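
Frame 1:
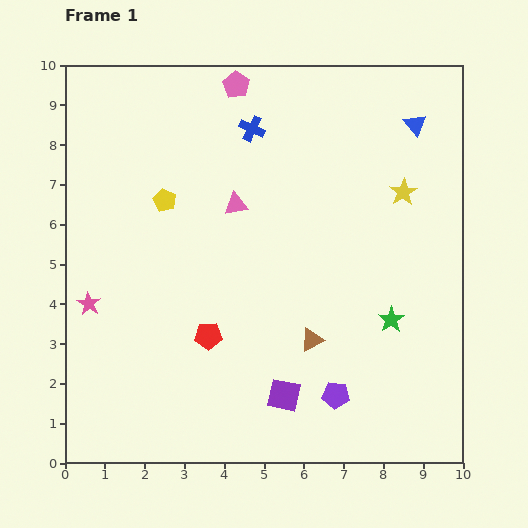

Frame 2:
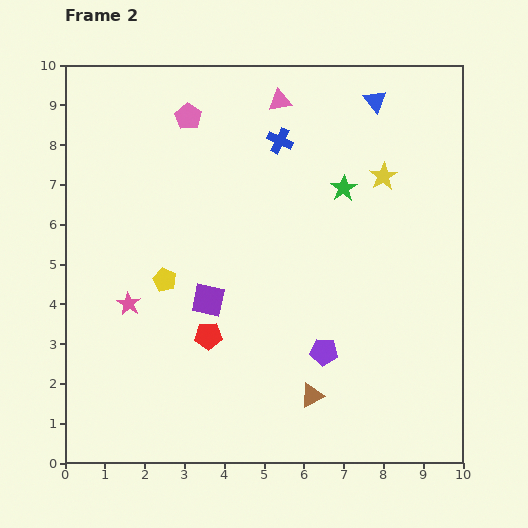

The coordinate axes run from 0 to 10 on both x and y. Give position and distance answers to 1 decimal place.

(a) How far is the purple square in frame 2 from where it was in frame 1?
3.1

The purple square moved from (5.5, 1.7) to (3.6, 4.1), a distance of √(1.9² + 2.4²) ≈ 3.1.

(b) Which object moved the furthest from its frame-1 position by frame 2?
the green star

(moved 3.5; next 3.1)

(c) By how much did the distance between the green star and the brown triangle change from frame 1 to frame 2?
+3.2

Distance in frame 1: 2.1. Distance in frame 2: 5.3.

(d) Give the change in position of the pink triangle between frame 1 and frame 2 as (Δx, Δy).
(1.1, 2.6)

The pink triangle was at (4.3, 6.5) in frame 1 and (5.4, 9.1) in frame 2.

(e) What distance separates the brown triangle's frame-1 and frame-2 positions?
1.4

The brown triangle moved from (6.2, 3.1) to (6.2, 1.7), a distance of √(0.0² + 1.4²) ≈ 1.4.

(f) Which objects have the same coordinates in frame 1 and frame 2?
the red pentagon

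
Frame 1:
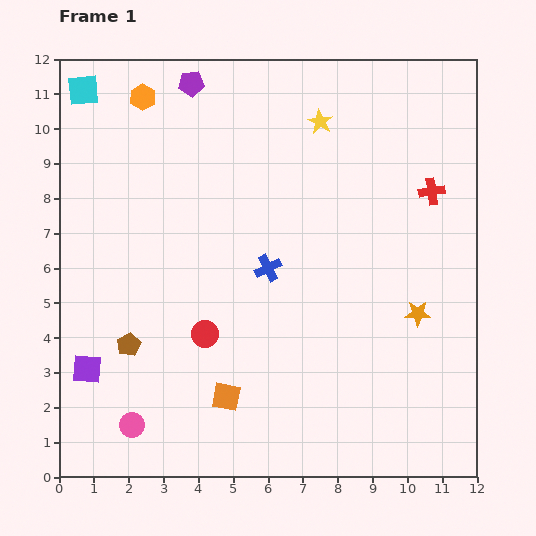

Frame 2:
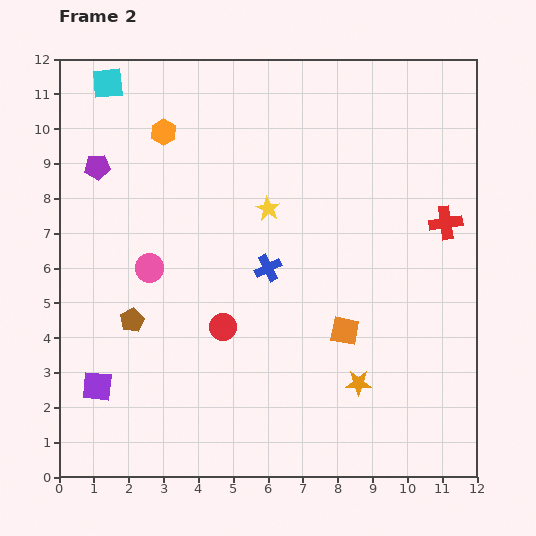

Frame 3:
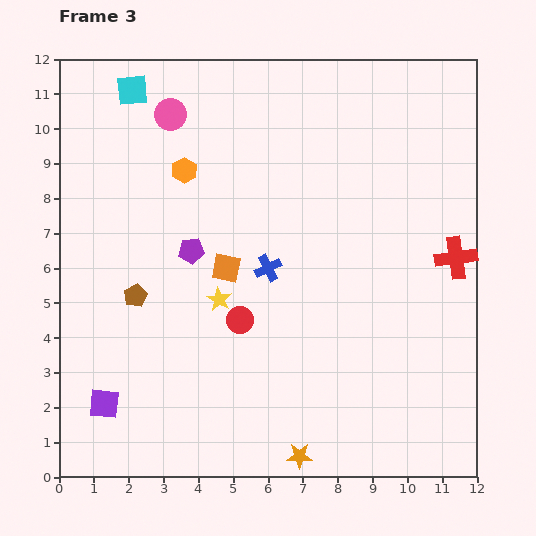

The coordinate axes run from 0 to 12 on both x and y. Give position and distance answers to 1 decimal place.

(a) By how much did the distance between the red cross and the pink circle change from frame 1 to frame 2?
-2.3

Distance in frame 1: 10.9. Distance in frame 2: 8.6.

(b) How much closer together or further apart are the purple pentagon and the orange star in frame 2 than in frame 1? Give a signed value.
+0.4

Distance in frame 1: 9.3. Distance in frame 2: 9.7.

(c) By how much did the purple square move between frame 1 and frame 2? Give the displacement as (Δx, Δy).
(0.3, -0.5)

The purple square was at (0.8, 3.1) in frame 1 and (1.1, 2.6) in frame 2.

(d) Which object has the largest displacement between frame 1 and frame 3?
the pink circle

(moved 9.0; next 5.9)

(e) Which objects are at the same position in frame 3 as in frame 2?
the blue cross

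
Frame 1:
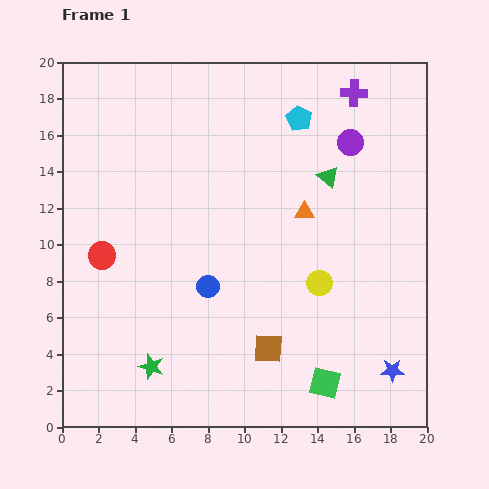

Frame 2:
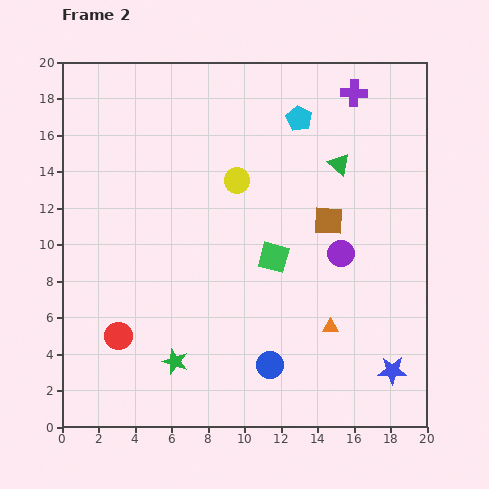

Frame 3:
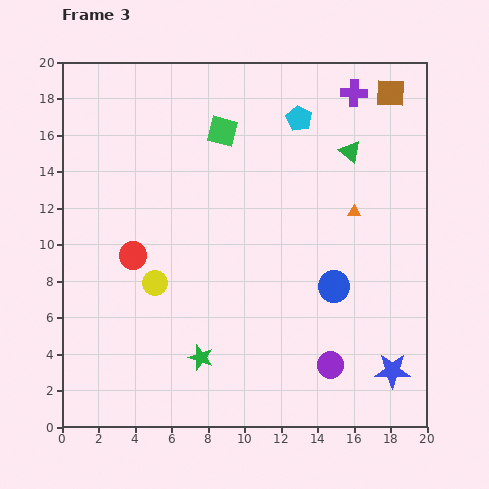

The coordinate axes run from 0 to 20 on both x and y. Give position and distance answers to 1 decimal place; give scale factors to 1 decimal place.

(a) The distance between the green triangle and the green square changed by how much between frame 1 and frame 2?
-5.1

Distance in frame 1: 11.3. Distance in frame 2: 6.2.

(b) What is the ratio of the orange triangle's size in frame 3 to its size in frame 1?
0.6×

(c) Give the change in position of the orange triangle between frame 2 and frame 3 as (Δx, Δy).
(1.3, 6.3)

The orange triangle was at (14.7, 5.5) in frame 2 and (16.0, 11.8) in frame 3.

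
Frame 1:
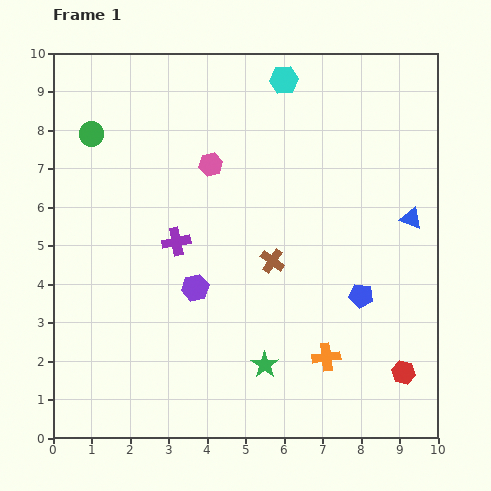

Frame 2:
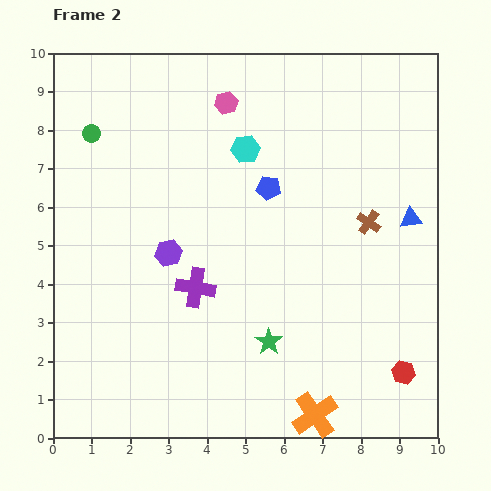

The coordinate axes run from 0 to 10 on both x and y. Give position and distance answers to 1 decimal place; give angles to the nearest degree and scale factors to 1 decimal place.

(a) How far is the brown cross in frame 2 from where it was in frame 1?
2.7

The brown cross moved from (5.7, 4.6) to (8.2, 5.6), a distance of √(2.5² + 1.0²) ≈ 2.7.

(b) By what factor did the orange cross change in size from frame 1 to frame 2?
1.7×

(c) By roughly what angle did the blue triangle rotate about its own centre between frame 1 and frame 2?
28° counter-clockwise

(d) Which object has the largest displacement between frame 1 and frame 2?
the blue pentagon

(moved 3.7; next 2.7)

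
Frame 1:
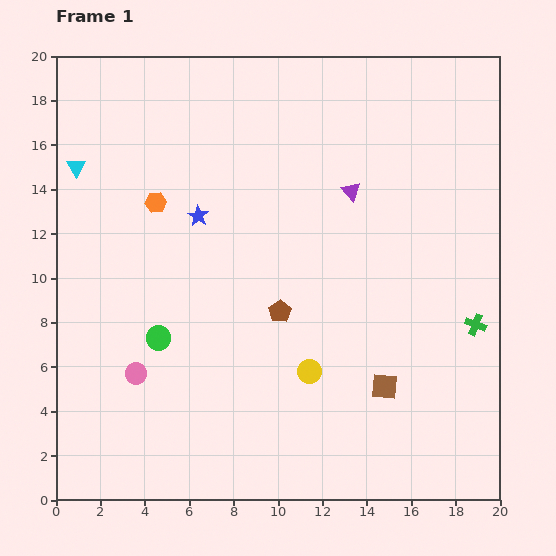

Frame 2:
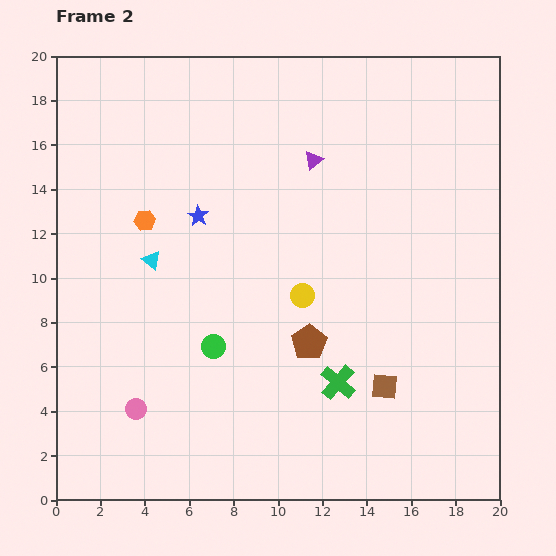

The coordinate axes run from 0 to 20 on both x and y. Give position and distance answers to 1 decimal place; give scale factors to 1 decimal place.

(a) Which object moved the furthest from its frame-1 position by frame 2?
the green cross

(moved 6.7; next 5.4)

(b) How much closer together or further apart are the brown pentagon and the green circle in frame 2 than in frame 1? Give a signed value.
-1.3

Distance in frame 1: 5.6. Distance in frame 2: 4.3.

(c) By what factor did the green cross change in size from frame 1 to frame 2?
1.7×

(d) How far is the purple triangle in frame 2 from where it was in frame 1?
2.2

The purple triangle moved from (13.3, 13.9) to (11.6, 15.3), a distance of √(1.7² + 1.4²) ≈ 2.2.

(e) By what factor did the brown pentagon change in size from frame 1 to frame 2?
1.6×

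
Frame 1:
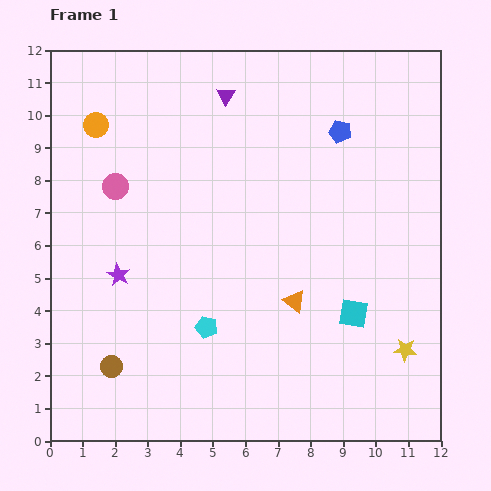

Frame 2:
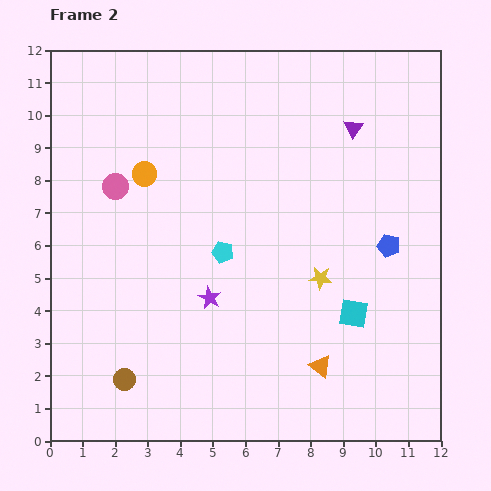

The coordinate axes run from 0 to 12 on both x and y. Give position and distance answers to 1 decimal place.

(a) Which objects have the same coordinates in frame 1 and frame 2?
the cyan square, the pink circle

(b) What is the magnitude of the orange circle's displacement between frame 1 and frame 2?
2.1

The orange circle moved from (1.4, 9.7) to (2.9, 8.2), a distance of √(1.5² + 1.5²) ≈ 2.1.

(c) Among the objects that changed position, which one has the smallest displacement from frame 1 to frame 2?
the brown circle

(moved 0.6)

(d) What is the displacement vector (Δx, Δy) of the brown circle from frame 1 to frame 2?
(0.4, -0.4)

The brown circle was at (1.9, 2.3) in frame 1 and (2.3, 1.9) in frame 2.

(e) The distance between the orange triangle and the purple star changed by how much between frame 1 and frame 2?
-1.5

Distance in frame 1: 5.5. Distance in frame 2: 4.0.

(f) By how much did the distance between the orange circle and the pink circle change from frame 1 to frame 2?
-1.0

Distance in frame 1: 2.0. Distance in frame 2: 1.0.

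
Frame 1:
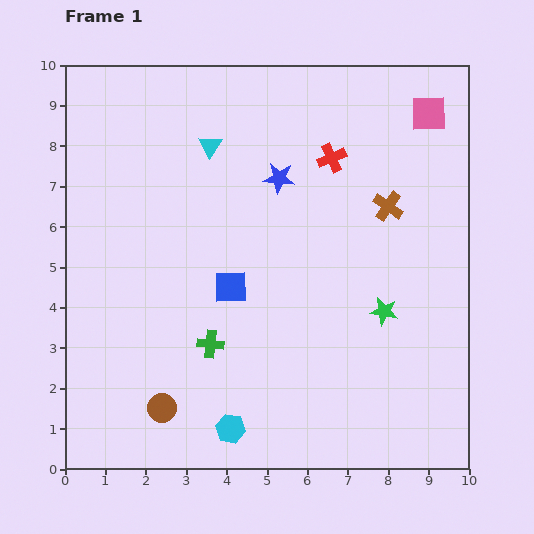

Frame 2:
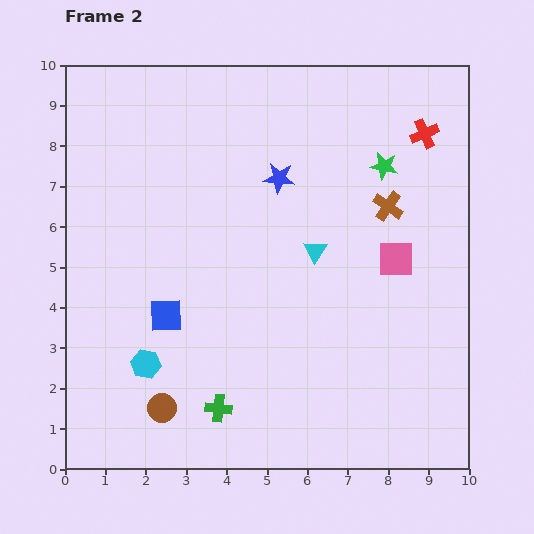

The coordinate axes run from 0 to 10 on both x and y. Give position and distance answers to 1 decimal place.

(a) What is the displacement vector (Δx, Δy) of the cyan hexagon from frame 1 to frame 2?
(-2.1, 1.6)

The cyan hexagon was at (4.1, 1.0) in frame 1 and (2.0, 2.6) in frame 2.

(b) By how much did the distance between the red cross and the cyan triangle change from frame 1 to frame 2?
+1.0

Distance in frame 1: 3.0. Distance in frame 2: 4.0.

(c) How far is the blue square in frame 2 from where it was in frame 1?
1.7

The blue square moved from (4.1, 4.5) to (2.5, 3.8), a distance of √(1.6² + 0.7²) ≈ 1.7.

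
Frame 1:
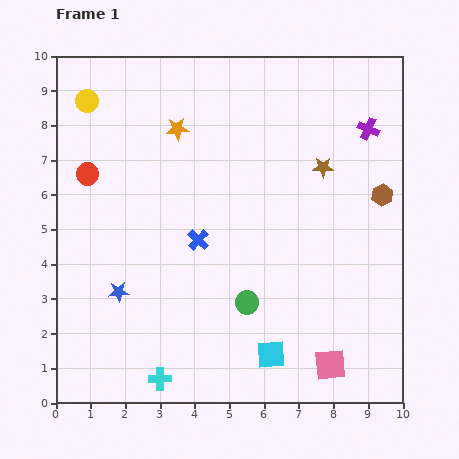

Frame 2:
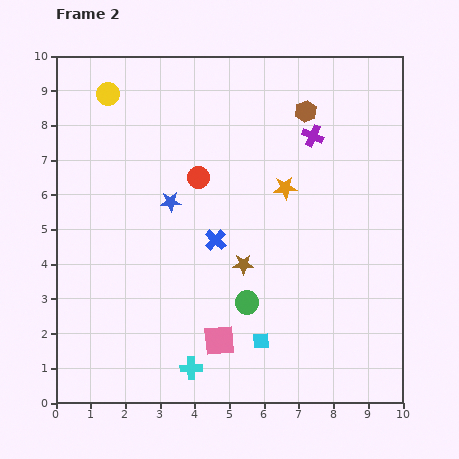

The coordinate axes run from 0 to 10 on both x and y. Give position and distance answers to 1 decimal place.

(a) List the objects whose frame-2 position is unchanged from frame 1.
the green circle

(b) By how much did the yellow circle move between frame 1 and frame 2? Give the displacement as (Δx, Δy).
(0.6, 0.2)

The yellow circle was at (0.9, 8.7) in frame 1 and (1.5, 8.9) in frame 2.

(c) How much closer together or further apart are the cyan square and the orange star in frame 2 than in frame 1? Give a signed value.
-2.5

Distance in frame 1: 7.0. Distance in frame 2: 4.5.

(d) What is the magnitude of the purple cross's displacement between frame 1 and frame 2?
1.6

The purple cross moved from (9.0, 7.9) to (7.4, 7.7), a distance of √(1.6² + 0.2²) ≈ 1.6.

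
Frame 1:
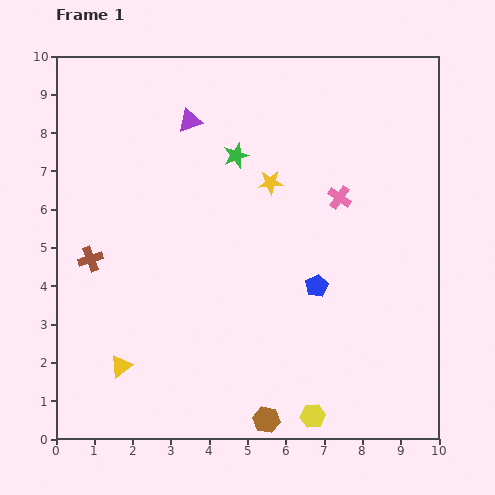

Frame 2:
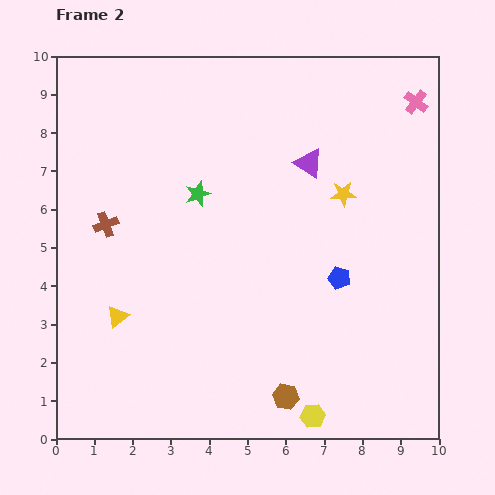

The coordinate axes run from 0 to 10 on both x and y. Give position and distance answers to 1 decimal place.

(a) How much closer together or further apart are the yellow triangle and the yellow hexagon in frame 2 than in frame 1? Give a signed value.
+0.5

Distance in frame 1: 5.2. Distance in frame 2: 5.7.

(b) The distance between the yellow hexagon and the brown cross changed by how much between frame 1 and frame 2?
+0.3

Distance in frame 1: 7.1. Distance in frame 2: 7.4.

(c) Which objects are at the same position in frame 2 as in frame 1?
the yellow hexagon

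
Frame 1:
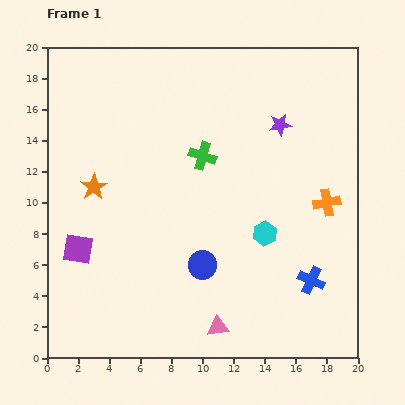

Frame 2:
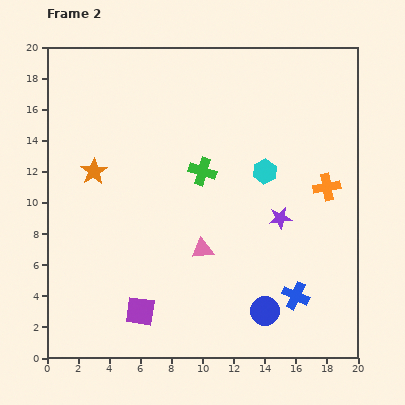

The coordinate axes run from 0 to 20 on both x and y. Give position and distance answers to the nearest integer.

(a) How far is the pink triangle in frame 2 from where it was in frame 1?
5

The pink triangle moved from (11, 2) to (10, 7), a distance of √(1² + 5²) ≈ 5.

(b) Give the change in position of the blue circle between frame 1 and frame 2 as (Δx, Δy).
(4, -3)

The blue circle was at (10, 6) in frame 1 and (14, 3) in frame 2.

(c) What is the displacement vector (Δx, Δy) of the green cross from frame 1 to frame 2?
(0, -1)

The green cross was at (10, 13) in frame 1 and (10, 12) in frame 2.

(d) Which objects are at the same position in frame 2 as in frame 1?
none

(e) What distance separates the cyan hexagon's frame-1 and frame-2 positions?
4

The cyan hexagon moved from (14, 8) to (14, 12), a distance of √(0² + 4²) ≈ 4.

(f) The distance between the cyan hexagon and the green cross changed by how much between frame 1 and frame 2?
-2

Distance in frame 1: 6. Distance in frame 2: 4.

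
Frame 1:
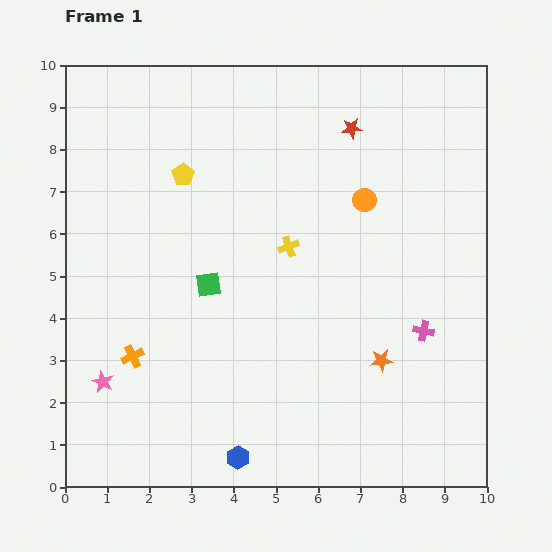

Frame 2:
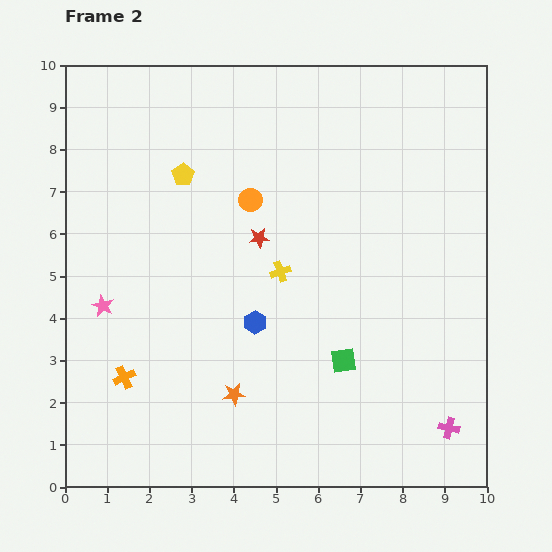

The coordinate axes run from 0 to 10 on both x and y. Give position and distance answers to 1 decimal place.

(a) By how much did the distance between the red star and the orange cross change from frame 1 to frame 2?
-2.9

Distance in frame 1: 7.5. Distance in frame 2: 4.6.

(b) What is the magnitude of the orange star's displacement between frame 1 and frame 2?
3.6

The orange star moved from (7.5, 3.0) to (4.0, 2.2), a distance of √(3.5² + 0.8²) ≈ 3.6.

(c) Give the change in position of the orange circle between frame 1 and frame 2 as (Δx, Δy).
(-2.7, 0.0)

The orange circle was at (7.1, 6.8) in frame 1 and (4.4, 6.8) in frame 2.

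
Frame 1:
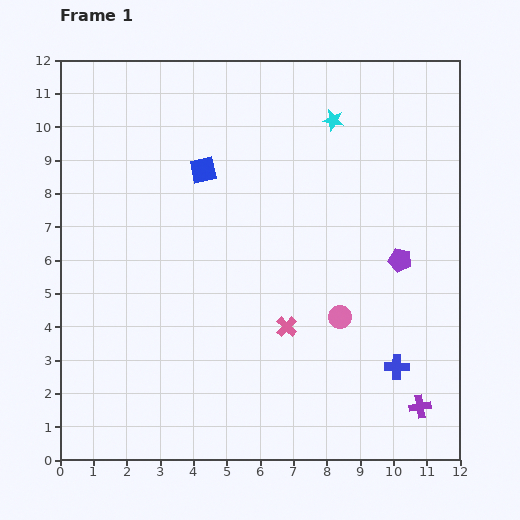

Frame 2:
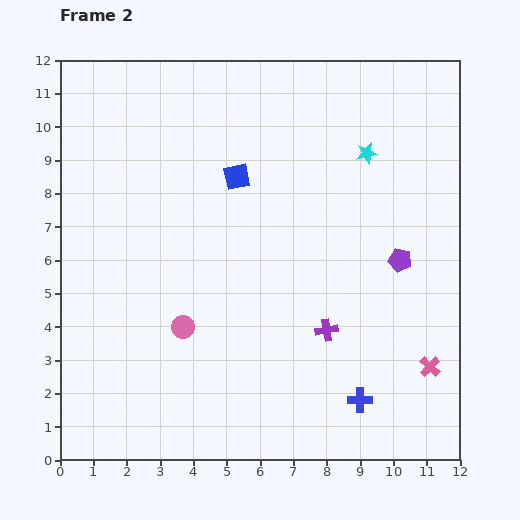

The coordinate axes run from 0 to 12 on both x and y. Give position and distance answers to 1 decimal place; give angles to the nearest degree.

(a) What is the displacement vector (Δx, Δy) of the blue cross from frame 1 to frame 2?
(-1.1, -1.0)

The blue cross was at (10.1, 2.8) in frame 1 and (9.0, 1.8) in frame 2.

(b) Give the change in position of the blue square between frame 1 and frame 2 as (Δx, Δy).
(1.0, -0.2)

The blue square was at (4.3, 8.7) in frame 1 and (5.3, 8.5) in frame 2.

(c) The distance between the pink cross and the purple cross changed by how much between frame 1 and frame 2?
-1.4

Distance in frame 1: 4.7. Distance in frame 2: 3.3.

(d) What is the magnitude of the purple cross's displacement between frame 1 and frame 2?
3.6

The purple cross moved from (10.8, 1.6) to (8.0, 3.9), a distance of √(2.8² + 2.3²) ≈ 3.6.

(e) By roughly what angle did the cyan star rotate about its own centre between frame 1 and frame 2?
25° counter-clockwise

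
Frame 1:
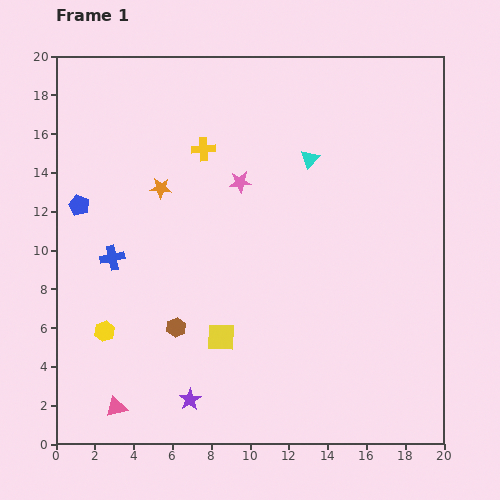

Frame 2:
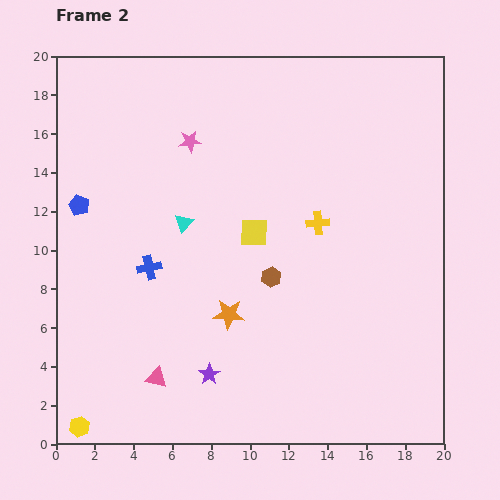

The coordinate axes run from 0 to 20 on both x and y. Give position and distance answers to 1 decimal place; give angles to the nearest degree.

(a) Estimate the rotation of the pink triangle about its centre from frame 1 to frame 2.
29° clockwise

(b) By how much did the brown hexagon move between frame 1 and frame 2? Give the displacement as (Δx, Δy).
(4.9, 2.6)

The brown hexagon was at (6.2, 6.0) in frame 1 and (11.1, 8.6) in frame 2.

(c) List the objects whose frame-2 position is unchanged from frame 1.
the blue pentagon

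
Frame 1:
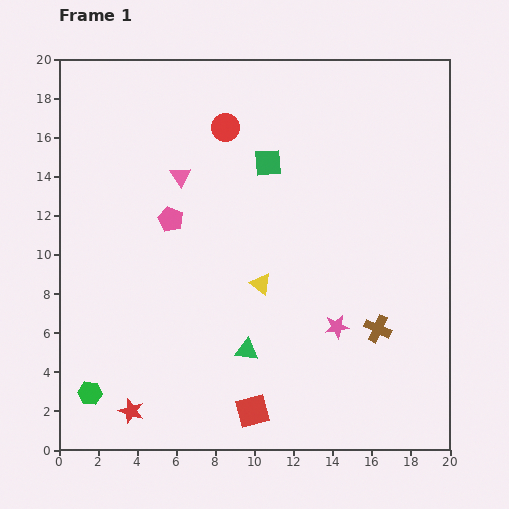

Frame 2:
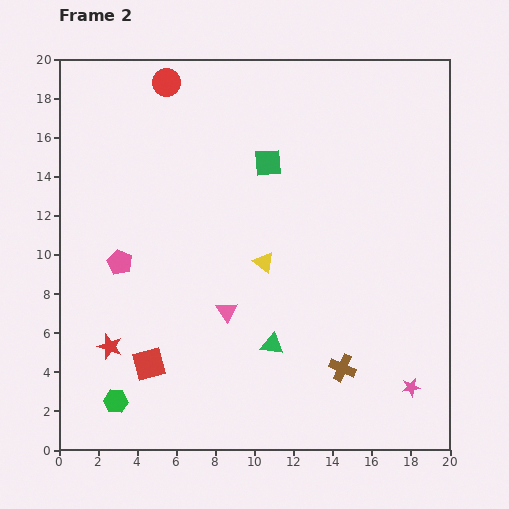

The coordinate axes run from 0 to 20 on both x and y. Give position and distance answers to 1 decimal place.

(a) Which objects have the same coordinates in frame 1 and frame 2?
the green square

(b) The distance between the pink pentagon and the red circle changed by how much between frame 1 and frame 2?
+4.0

Distance in frame 1: 5.5. Distance in frame 2: 9.5.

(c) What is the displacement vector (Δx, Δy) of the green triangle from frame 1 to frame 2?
(1.3, 0.3)

The green triangle was at (9.6, 5.1) in frame 1 and (10.9, 5.4) in frame 2.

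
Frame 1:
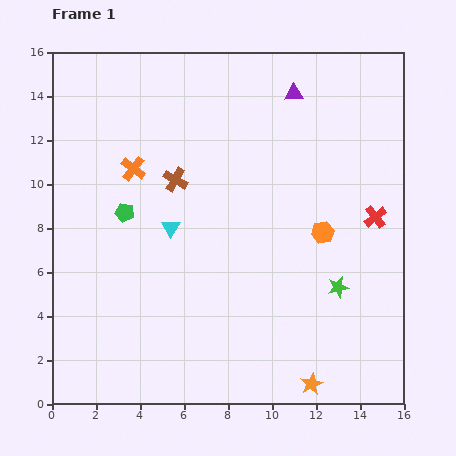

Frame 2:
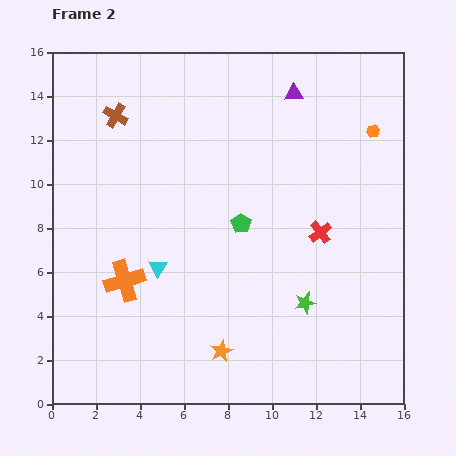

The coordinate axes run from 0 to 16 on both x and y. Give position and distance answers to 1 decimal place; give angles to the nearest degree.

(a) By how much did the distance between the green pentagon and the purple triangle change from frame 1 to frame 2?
-3.0

Distance in frame 1: 9.4. Distance in frame 2: 6.4.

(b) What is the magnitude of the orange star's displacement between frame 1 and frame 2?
4.4

The orange star moved from (11.8, 0.9) to (7.7, 2.4), a distance of √(4.1² + 1.5²) ≈ 4.4.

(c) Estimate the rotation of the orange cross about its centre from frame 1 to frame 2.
36° clockwise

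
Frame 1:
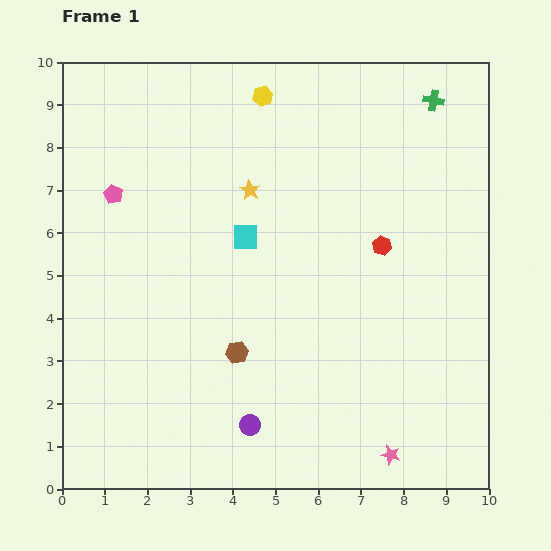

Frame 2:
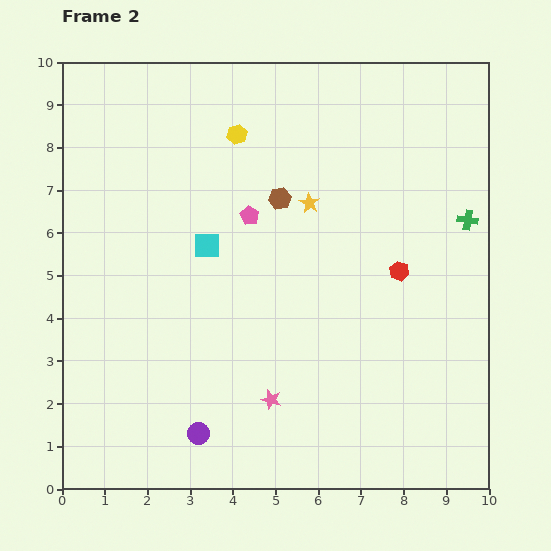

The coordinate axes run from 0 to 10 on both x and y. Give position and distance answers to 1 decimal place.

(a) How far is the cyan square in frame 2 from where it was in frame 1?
0.9

The cyan square moved from (4.3, 5.9) to (3.4, 5.7), a distance of √(0.9² + 0.2²) ≈ 0.9.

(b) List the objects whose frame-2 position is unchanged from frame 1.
none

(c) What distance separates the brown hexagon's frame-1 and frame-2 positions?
3.7

The brown hexagon moved from (4.1, 3.2) to (5.1, 6.8), a distance of √(1.0² + 3.6²) ≈ 3.7.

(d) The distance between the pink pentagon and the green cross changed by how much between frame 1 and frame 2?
-2.7

Distance in frame 1: 7.8. Distance in frame 2: 5.1.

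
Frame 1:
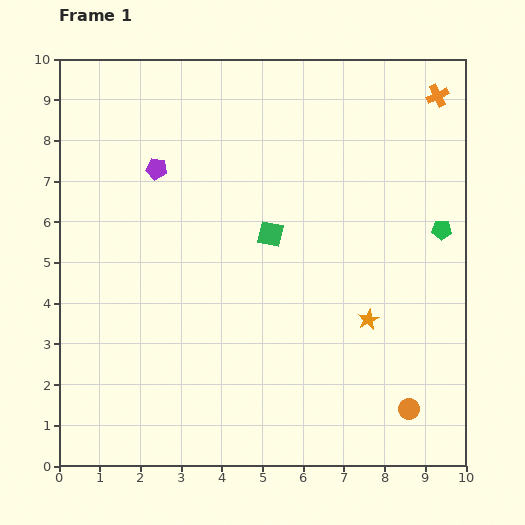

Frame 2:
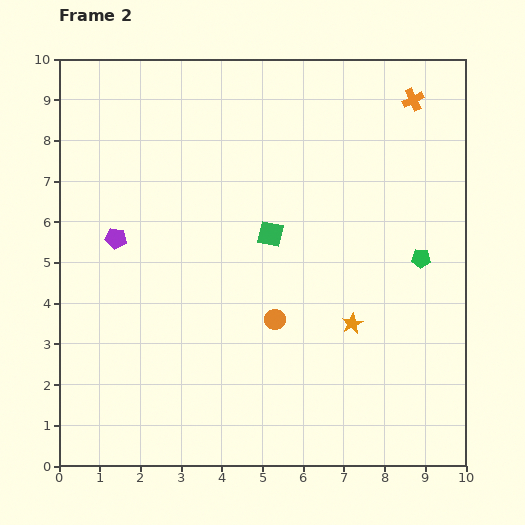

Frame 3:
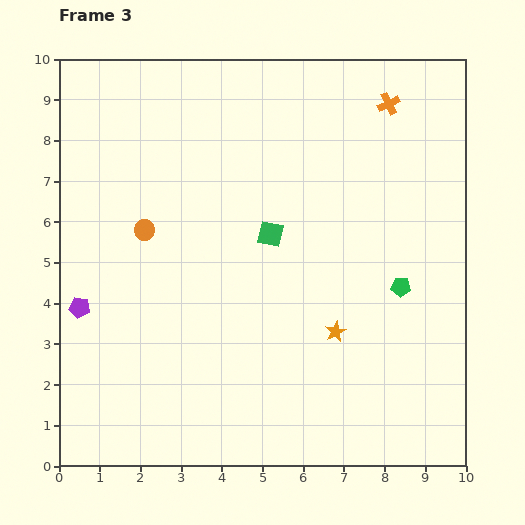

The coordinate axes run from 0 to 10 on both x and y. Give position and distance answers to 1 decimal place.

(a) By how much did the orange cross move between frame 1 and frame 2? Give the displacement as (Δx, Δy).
(-0.6, -0.1)

The orange cross was at (9.3, 9.1) in frame 1 and (8.7, 9.0) in frame 2.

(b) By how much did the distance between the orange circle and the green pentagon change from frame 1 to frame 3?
+2.0

Distance in frame 1: 4.5. Distance in frame 3: 6.5.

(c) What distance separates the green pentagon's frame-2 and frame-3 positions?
0.9

The green pentagon moved from (8.9, 5.1) to (8.4, 4.4), a distance of √(0.5² + 0.7²) ≈ 0.9.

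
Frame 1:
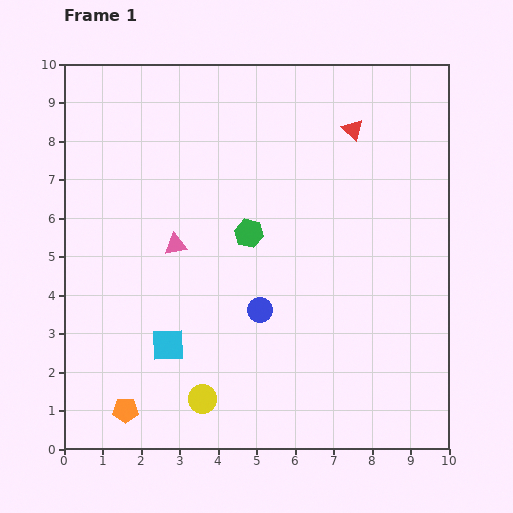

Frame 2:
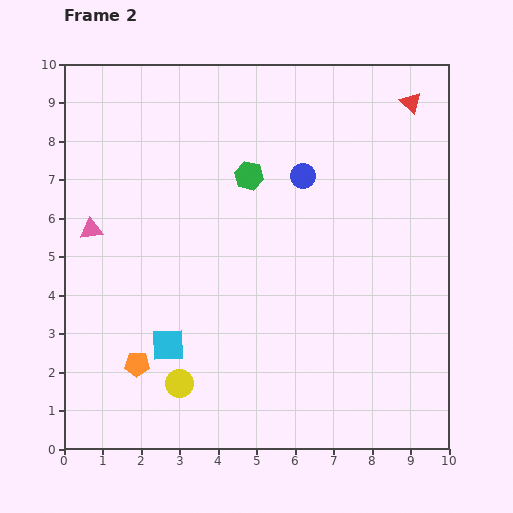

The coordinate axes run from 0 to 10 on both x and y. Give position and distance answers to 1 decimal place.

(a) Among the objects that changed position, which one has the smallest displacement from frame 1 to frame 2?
the yellow circle

(moved 0.7)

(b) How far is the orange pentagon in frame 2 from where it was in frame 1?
1.2

The orange pentagon moved from (1.6, 1.0) to (1.9, 2.2), a distance of √(0.3² + 1.2²) ≈ 1.2.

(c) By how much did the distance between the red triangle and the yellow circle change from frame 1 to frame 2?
+1.4

Distance in frame 1: 8.0. Distance in frame 2: 9.4.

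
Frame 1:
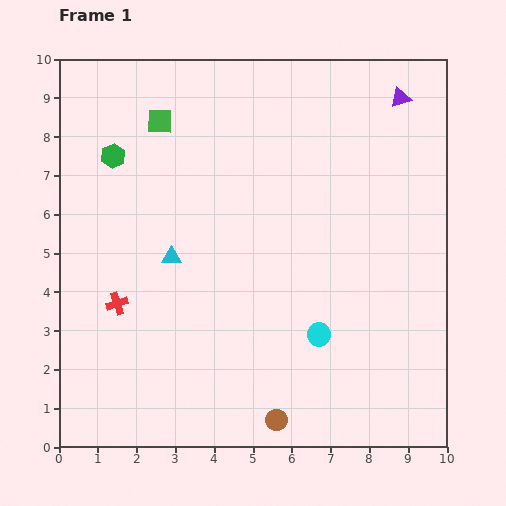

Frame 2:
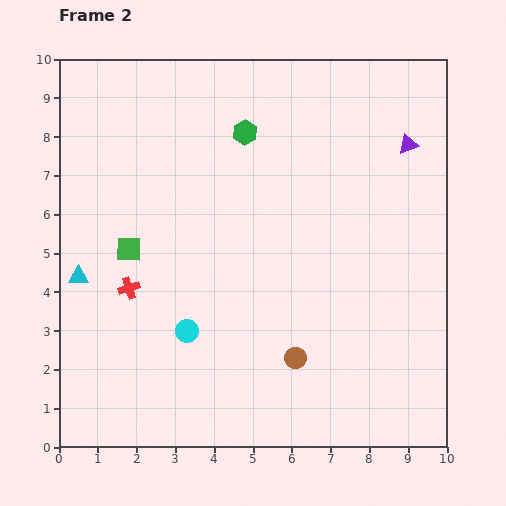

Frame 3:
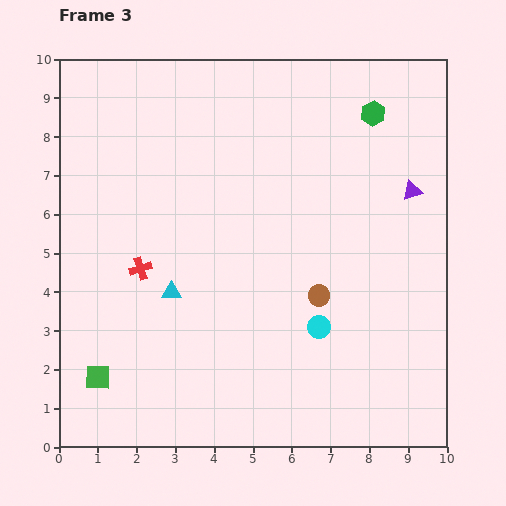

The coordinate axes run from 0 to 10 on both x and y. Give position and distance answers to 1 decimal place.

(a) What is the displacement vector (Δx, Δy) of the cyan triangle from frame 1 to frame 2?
(-2.4, -0.5)

The cyan triangle was at (2.9, 4.9) in frame 1 and (0.5, 4.4) in frame 2.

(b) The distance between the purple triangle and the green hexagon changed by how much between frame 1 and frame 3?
-5.4

Distance in frame 1: 7.6. Distance in frame 3: 2.2.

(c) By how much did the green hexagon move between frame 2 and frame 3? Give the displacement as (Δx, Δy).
(3.3, 0.5)

The green hexagon was at (4.8, 8.1) in frame 2 and (8.1, 8.6) in frame 3.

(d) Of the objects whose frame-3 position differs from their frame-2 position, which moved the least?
the red cross

(moved 0.6)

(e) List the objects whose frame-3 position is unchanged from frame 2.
none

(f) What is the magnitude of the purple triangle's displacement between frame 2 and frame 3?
1.2

The purple triangle moved from (9.0, 7.8) to (9.1, 6.6), a distance of √(0.1² + 1.2²) ≈ 1.2.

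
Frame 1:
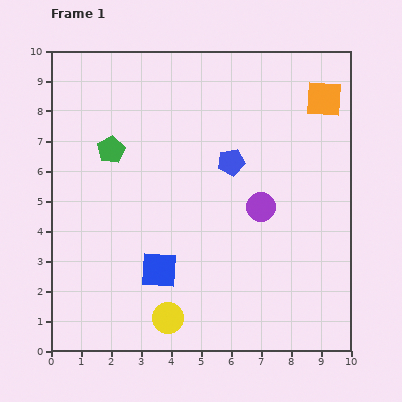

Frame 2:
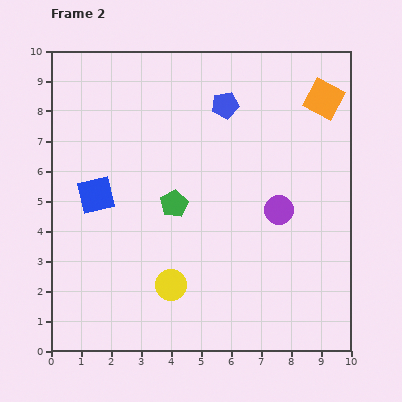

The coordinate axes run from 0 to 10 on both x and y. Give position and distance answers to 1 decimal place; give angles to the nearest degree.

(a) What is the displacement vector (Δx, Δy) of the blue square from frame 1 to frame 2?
(-2.1, 2.5)

The blue square was at (3.6, 2.7) in frame 1 and (1.5, 5.2) in frame 2.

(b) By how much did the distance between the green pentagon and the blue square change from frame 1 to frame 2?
-1.7

Distance in frame 1: 4.3. Distance in frame 2: 2.6.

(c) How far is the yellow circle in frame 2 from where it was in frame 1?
1.1

The yellow circle moved from (3.9, 1.1) to (4.0, 2.2), a distance of √(0.1² + 1.1²) ≈ 1.1.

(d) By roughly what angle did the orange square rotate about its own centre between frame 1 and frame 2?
24° clockwise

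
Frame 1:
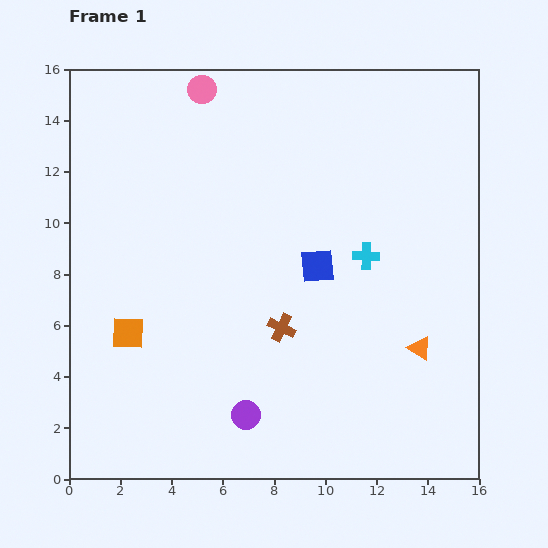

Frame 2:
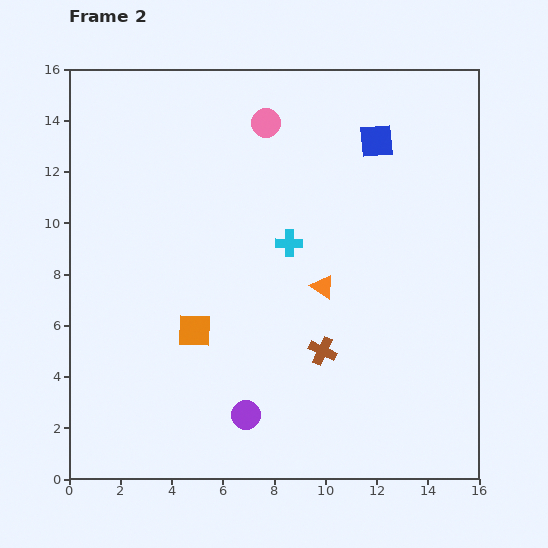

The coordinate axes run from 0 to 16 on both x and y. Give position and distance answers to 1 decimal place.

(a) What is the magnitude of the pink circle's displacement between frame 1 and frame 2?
2.8

The pink circle moved from (5.2, 15.2) to (7.7, 13.9), a distance of √(2.5² + 1.3²) ≈ 2.8.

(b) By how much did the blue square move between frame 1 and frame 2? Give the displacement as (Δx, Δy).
(2.3, 4.9)

The blue square was at (9.7, 8.3) in frame 1 and (12.0, 13.2) in frame 2.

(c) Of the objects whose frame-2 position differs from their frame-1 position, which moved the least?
the brown cross

(moved 1.8)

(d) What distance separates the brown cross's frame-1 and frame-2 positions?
1.8

The brown cross moved from (8.3, 5.9) to (9.9, 5.0), a distance of √(1.6² + 0.9²) ≈ 1.8.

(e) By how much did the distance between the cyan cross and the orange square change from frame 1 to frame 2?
-4.8

Distance in frame 1: 9.8. Distance in frame 2: 5.0.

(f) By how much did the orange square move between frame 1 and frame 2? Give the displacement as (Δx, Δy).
(2.6, 0.1)

The orange square was at (2.3, 5.7) in frame 1 and (4.9, 5.8) in frame 2.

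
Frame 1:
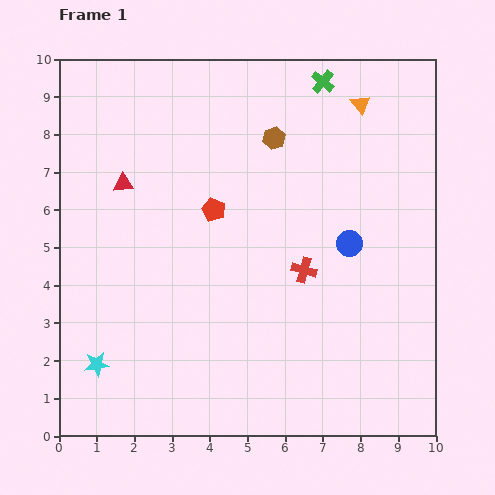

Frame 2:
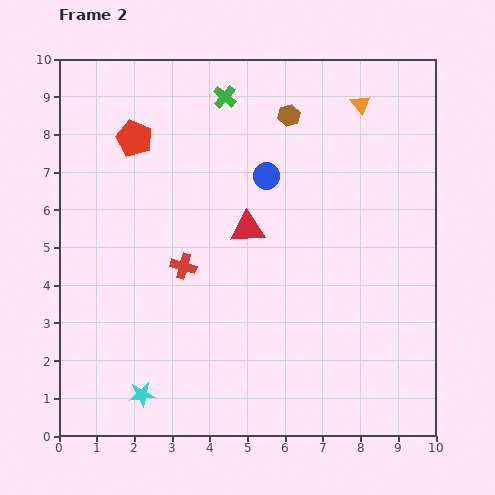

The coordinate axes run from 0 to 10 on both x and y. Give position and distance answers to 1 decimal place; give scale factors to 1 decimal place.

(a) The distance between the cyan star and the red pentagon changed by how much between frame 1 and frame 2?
+1.7

Distance in frame 1: 5.1. Distance in frame 2: 6.8.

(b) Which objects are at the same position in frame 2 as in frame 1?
the orange triangle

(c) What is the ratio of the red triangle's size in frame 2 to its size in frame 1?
1.6×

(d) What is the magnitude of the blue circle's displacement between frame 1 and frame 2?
2.8

The blue circle moved from (7.7, 5.1) to (5.5, 6.9), a distance of √(2.2² + 1.8²) ≈ 2.8.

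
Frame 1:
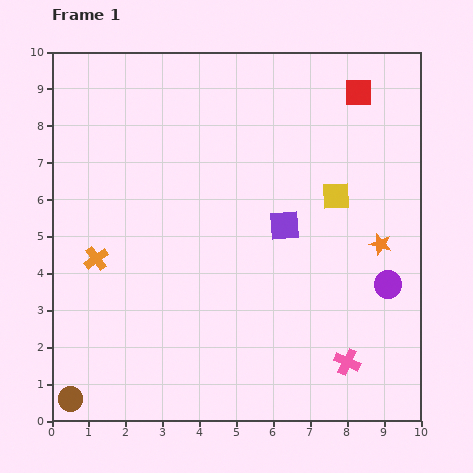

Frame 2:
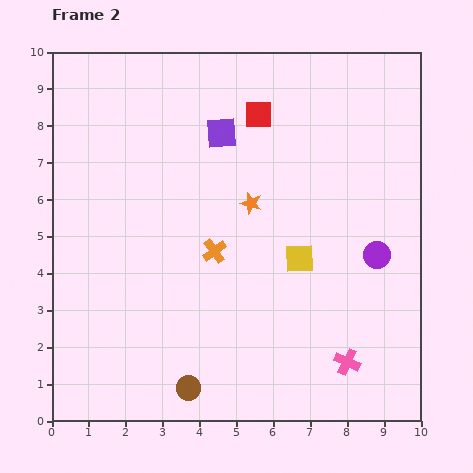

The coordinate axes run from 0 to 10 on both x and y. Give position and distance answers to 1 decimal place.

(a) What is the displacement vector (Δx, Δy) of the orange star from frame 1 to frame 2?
(-3.5, 1.1)

The orange star was at (8.9, 4.8) in frame 1 and (5.4, 5.9) in frame 2.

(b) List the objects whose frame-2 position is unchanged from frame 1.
the pink cross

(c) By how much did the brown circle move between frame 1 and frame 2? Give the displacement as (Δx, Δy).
(3.2, 0.3)

The brown circle was at (0.5, 0.6) in frame 1 and (3.7, 0.9) in frame 2.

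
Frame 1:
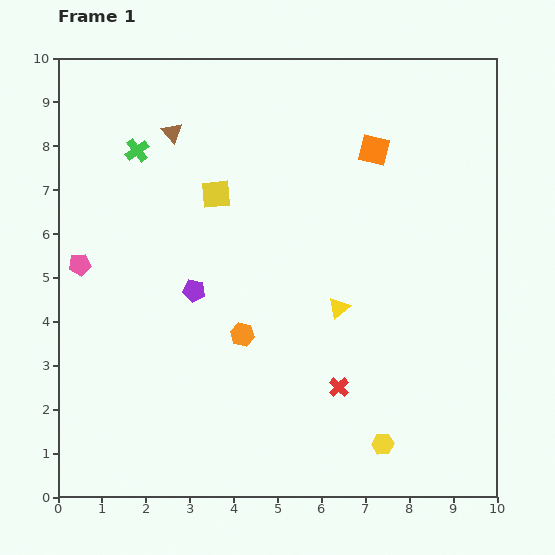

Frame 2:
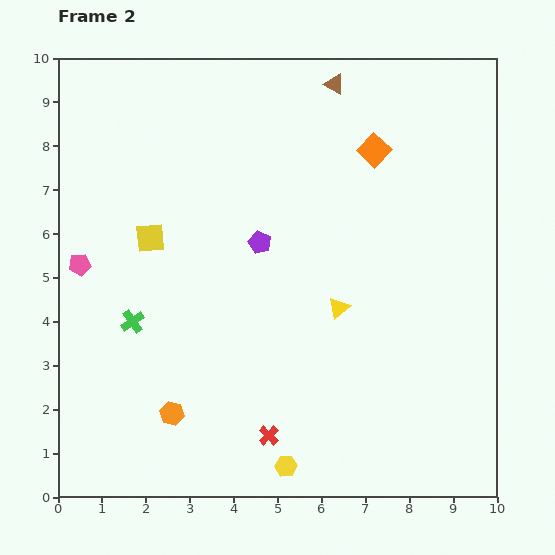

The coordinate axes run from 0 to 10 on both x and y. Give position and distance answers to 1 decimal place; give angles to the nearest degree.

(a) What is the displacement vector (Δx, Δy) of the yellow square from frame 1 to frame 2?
(-1.5, -1.0)

The yellow square was at (3.6, 6.9) in frame 1 and (2.1, 5.9) in frame 2.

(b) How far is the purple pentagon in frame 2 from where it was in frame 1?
1.9

The purple pentagon moved from (3.1, 4.7) to (4.6, 5.8), a distance of √(1.5² + 1.1²) ≈ 1.9.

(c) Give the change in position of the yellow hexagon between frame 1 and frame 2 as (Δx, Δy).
(-2.2, -0.5)

The yellow hexagon was at (7.4, 1.2) in frame 1 and (5.2, 0.7) in frame 2.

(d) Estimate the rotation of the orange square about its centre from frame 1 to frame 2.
30° clockwise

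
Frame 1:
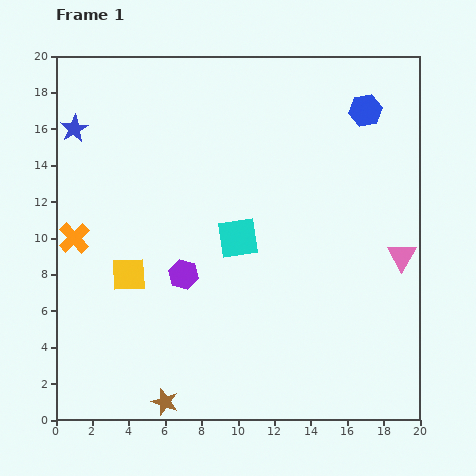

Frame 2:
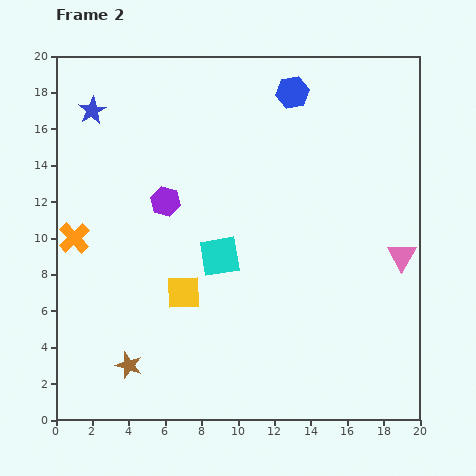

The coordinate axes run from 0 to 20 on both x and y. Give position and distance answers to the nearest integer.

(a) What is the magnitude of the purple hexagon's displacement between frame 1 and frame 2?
4

The purple hexagon moved from (7, 8) to (6, 12), a distance of √(1² + 4²) ≈ 4.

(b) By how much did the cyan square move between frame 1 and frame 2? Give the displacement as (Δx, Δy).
(-1, -1)

The cyan square was at (10, 10) in frame 1 and (9, 9) in frame 2.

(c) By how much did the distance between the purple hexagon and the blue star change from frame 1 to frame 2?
-4

Distance in frame 1: 10. Distance in frame 2: 6.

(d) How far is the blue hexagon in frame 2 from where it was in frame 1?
4

The blue hexagon moved from (17, 17) to (13, 18), a distance of √(4² + 1²) ≈ 4.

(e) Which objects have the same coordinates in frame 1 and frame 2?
the pink triangle, the orange cross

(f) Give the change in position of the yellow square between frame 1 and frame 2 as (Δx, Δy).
(3, -1)

The yellow square was at (4, 8) in frame 1 and (7, 7) in frame 2.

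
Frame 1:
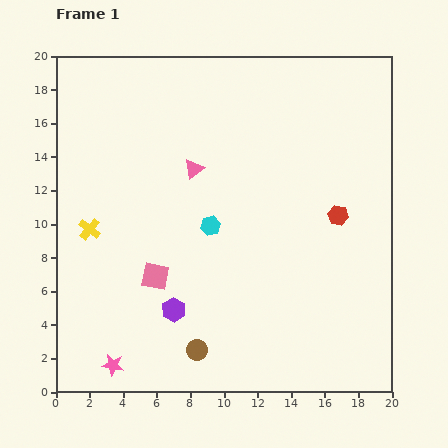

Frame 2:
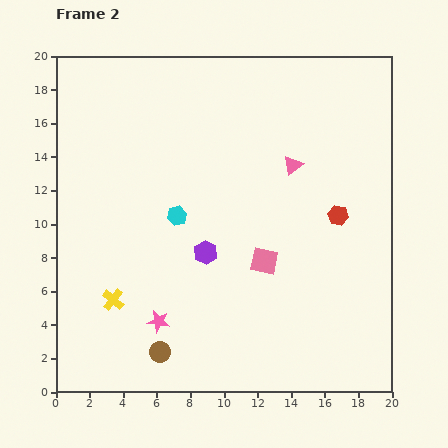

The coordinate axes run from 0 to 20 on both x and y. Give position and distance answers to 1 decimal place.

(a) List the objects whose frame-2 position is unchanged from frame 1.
the red hexagon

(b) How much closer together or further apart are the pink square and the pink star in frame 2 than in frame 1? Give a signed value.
+1.4

Distance in frame 1: 5.9. Distance in frame 2: 7.3.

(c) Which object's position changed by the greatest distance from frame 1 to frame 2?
the pink square

(moved 6.6; next 5.9)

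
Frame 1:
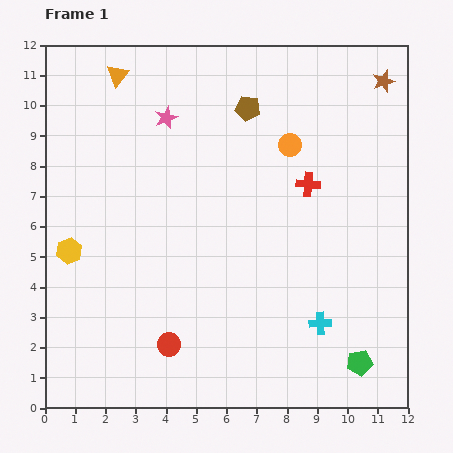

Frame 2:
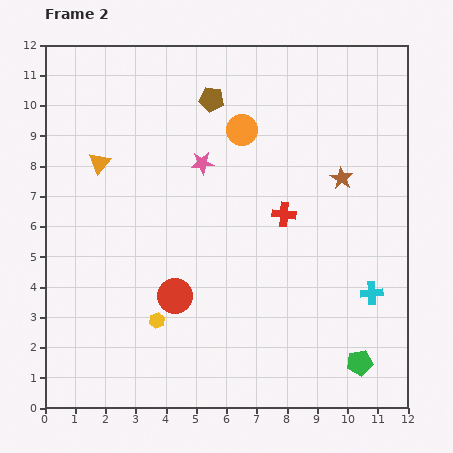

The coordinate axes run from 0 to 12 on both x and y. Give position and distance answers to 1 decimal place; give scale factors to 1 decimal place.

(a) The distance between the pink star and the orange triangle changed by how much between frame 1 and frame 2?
+1.3

Distance in frame 1: 2.1. Distance in frame 2: 3.4.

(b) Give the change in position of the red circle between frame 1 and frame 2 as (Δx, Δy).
(0.2, 1.6)

The red circle was at (4.1, 2.1) in frame 1 and (4.3, 3.7) in frame 2.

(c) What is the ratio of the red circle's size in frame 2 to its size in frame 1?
1.5×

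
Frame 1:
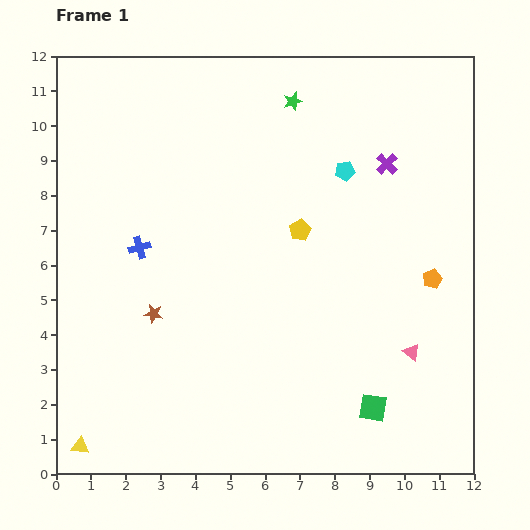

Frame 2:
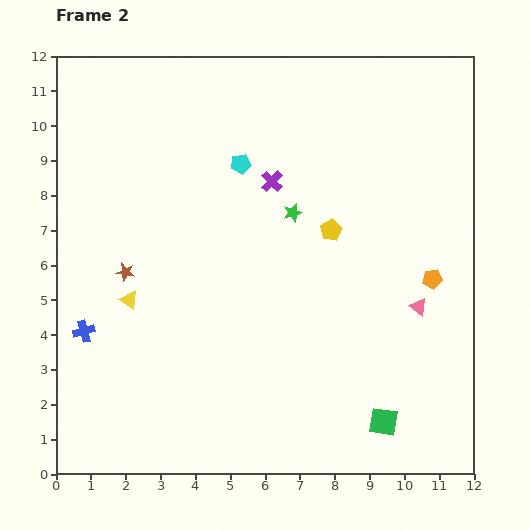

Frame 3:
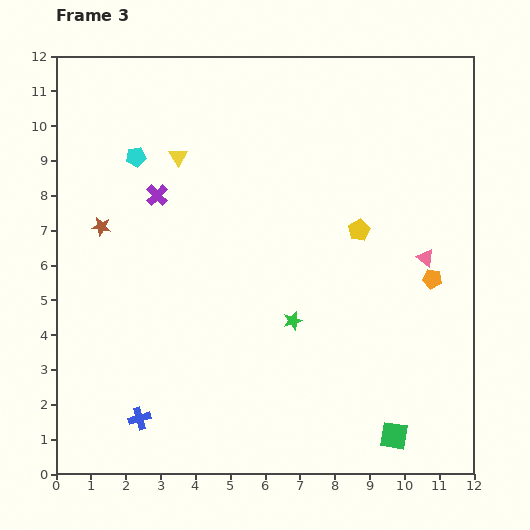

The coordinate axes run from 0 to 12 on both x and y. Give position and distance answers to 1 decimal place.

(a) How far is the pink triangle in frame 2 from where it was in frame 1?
1.3

The pink triangle moved from (10.2, 3.5) to (10.4, 4.8), a distance of √(0.2² + 1.3²) ≈ 1.3.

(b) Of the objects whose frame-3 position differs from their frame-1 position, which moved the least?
the green square

(moved 1.0)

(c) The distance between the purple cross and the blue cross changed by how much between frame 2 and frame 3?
-0.5

Distance in frame 2: 6.9. Distance in frame 3: 6.4.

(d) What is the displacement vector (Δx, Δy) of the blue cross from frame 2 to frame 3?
(1.6, -2.5)

The blue cross was at (0.8, 4.1) in frame 2 and (2.4, 1.6) in frame 3.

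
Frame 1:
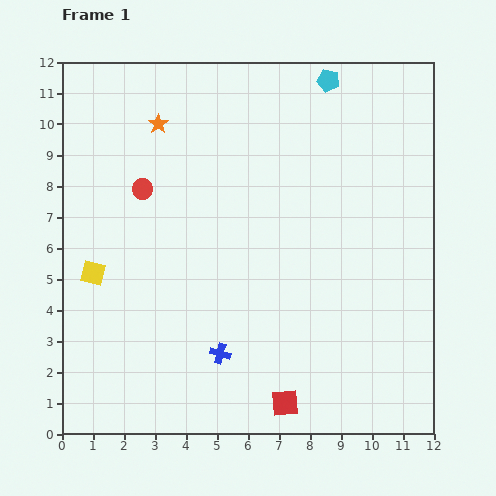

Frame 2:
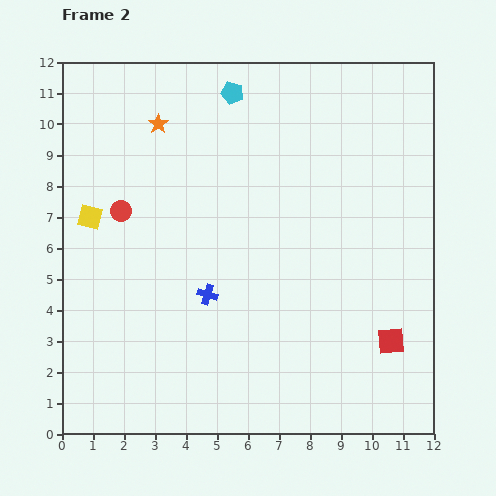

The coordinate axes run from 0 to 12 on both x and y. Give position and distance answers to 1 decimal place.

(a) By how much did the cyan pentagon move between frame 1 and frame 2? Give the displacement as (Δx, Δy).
(-3.1, -0.4)

The cyan pentagon was at (8.6, 11.4) in frame 1 and (5.5, 11.0) in frame 2.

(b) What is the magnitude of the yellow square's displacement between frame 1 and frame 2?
1.8

The yellow square moved from (1.0, 5.2) to (0.9, 7.0), a distance of √(0.1² + 1.8²) ≈ 1.8.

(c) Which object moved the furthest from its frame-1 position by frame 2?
the red square

(moved 3.9; next 3.1)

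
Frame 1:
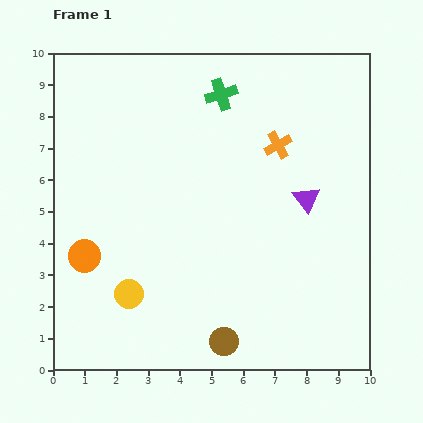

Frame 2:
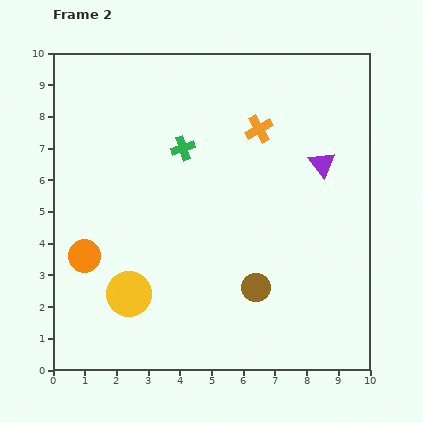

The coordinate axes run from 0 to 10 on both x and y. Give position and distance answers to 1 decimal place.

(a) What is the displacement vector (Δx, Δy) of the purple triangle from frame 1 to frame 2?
(0.5, 1.1)

The purple triangle was at (8.0, 5.4) in frame 1 and (8.5, 6.5) in frame 2.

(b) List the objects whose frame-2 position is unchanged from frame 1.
the orange circle, the yellow circle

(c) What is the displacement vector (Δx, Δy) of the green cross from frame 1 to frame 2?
(-1.2, -1.7)

The green cross was at (5.3, 8.7) in frame 1 and (4.1, 7.0) in frame 2.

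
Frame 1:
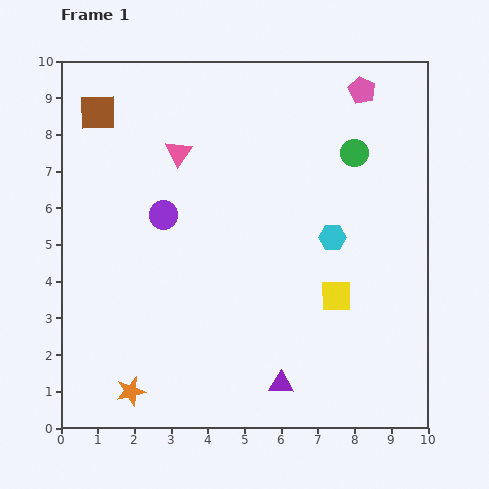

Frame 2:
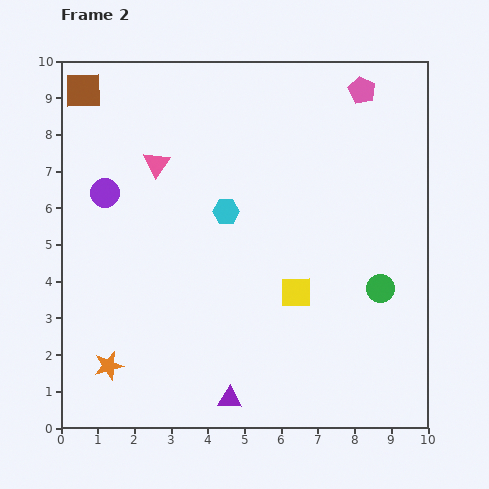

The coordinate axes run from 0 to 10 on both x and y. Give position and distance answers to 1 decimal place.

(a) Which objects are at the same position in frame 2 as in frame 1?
the pink pentagon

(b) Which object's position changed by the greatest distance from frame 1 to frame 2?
the green circle

(moved 3.8; next 3.0)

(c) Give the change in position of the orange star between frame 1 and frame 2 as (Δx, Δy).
(-0.6, 0.7)

The orange star was at (1.9, 1.0) in frame 1 and (1.3, 1.7) in frame 2.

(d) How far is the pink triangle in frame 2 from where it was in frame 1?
0.7

The pink triangle moved from (3.2, 7.5) to (2.6, 7.2), a distance of √(0.6² + 0.3²) ≈ 0.7.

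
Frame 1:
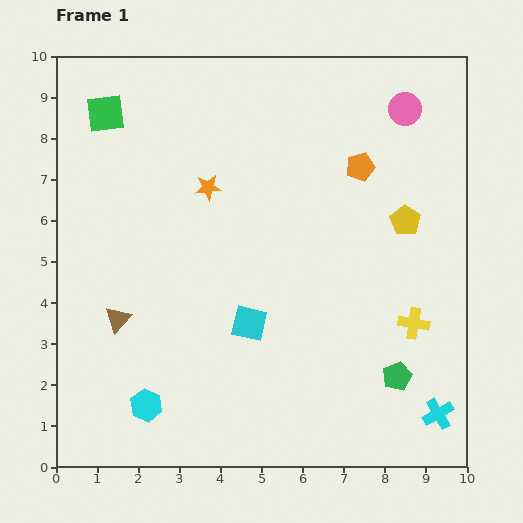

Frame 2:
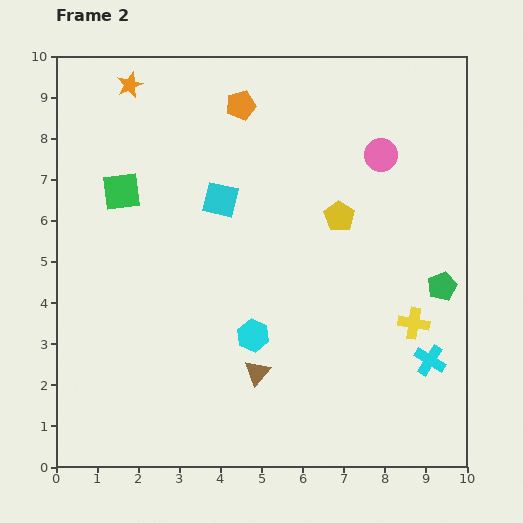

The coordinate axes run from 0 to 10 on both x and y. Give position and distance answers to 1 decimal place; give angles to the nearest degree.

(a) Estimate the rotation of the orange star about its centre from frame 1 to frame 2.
17° counter-clockwise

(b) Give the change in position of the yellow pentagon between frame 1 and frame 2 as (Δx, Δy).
(-1.6, 0.1)

The yellow pentagon was at (8.5, 6.0) in frame 1 and (6.9, 6.1) in frame 2.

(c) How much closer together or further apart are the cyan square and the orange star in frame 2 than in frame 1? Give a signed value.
+0.2

Distance in frame 1: 3.4. Distance in frame 2: 3.6.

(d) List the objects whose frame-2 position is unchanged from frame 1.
the yellow cross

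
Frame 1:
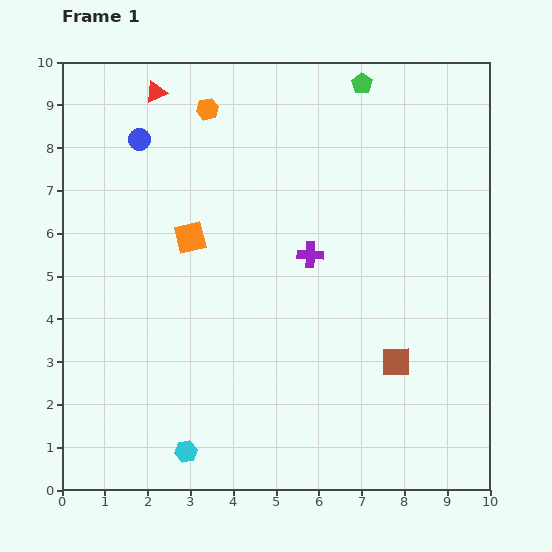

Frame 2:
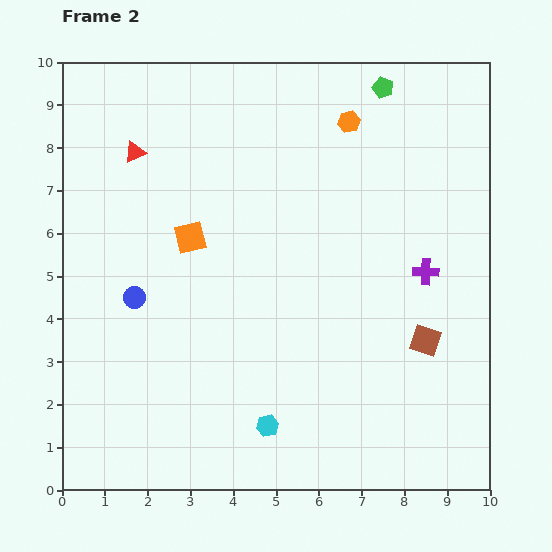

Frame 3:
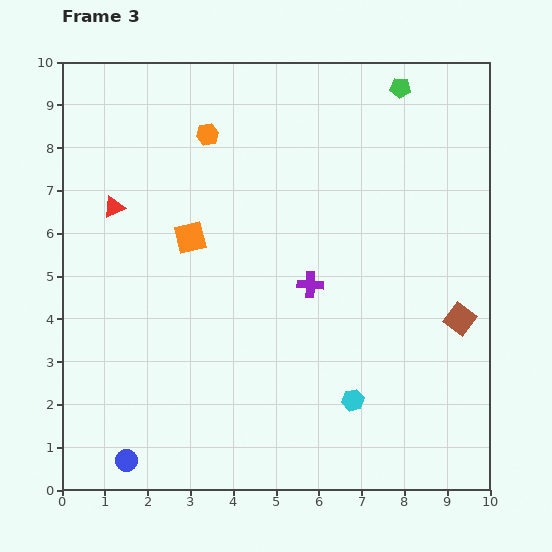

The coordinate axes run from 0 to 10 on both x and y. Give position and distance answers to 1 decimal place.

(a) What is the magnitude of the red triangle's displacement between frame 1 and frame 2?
1.5

The red triangle moved from (2.2, 9.3) to (1.7, 7.9), a distance of √(0.5² + 1.4²) ≈ 1.5.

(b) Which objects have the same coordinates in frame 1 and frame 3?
the orange square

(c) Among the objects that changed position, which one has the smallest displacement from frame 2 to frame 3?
the green pentagon

(moved 0.4)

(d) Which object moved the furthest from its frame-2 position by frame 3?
the blue circle

(moved 3.8; next 3.3)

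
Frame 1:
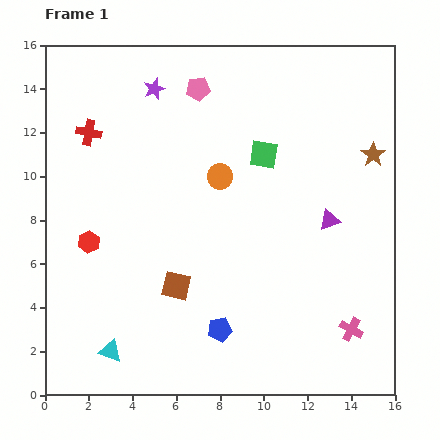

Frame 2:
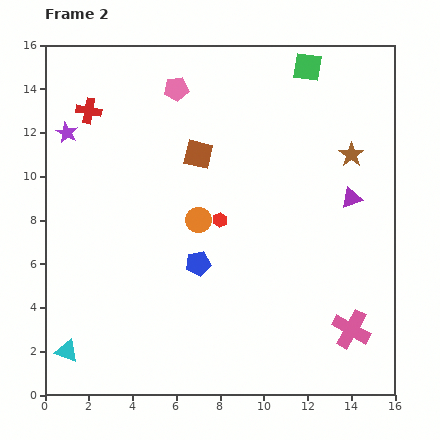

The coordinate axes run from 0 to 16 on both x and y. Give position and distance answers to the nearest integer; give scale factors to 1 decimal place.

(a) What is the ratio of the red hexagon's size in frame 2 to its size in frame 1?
0.7×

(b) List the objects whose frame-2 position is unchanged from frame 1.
the pink cross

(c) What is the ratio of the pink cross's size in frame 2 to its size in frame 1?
1.6×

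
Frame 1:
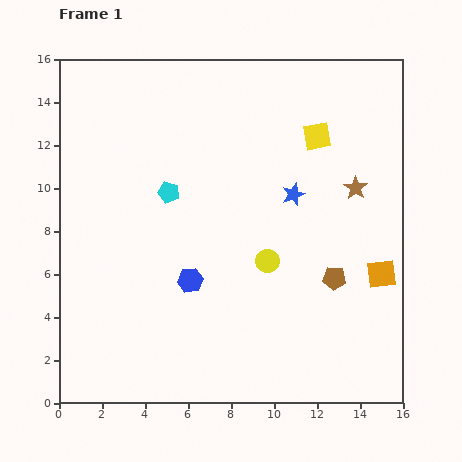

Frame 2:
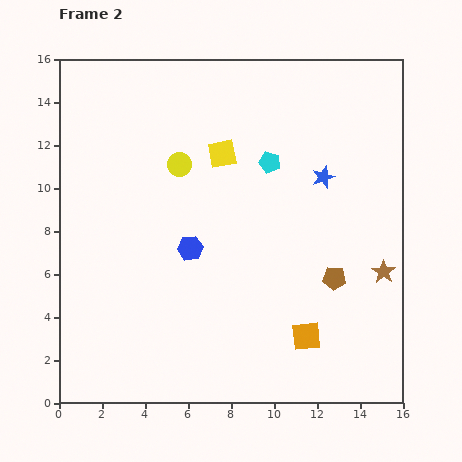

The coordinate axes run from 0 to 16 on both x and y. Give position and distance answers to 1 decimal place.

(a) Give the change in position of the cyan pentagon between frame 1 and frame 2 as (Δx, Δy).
(4.7, 1.4)

The cyan pentagon was at (5.1, 9.8) in frame 1 and (9.8, 11.2) in frame 2.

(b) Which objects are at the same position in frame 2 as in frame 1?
the brown pentagon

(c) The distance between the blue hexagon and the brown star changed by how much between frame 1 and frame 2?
+0.3

Distance in frame 1: 8.8. Distance in frame 2: 9.1.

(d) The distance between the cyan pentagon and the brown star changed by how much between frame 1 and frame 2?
-1.3

Distance in frame 1: 8.7. Distance in frame 2: 7.4.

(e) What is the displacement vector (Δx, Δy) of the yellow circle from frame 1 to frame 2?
(-4.1, 4.5)

The yellow circle was at (9.7, 6.6) in frame 1 and (5.6, 11.1) in frame 2.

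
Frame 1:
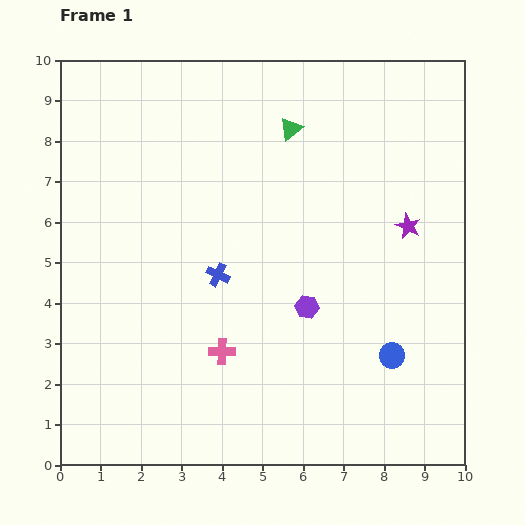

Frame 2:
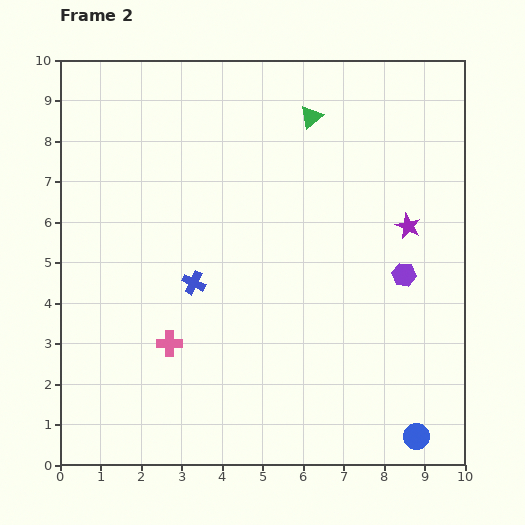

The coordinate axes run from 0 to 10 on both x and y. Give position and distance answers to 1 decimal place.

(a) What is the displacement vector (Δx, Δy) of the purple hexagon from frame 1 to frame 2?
(2.4, 0.8)

The purple hexagon was at (6.1, 3.9) in frame 1 and (8.5, 4.7) in frame 2.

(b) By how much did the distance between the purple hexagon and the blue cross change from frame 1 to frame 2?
+2.9

Distance in frame 1: 2.3. Distance in frame 2: 5.2.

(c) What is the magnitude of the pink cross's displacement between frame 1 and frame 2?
1.3

The pink cross moved from (4.0, 2.8) to (2.7, 3.0), a distance of √(1.3² + 0.2²) ≈ 1.3.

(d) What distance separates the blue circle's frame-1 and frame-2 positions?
2.1

The blue circle moved from (8.2, 2.7) to (8.8, 0.7), a distance of √(0.6² + 2.0²) ≈ 2.1.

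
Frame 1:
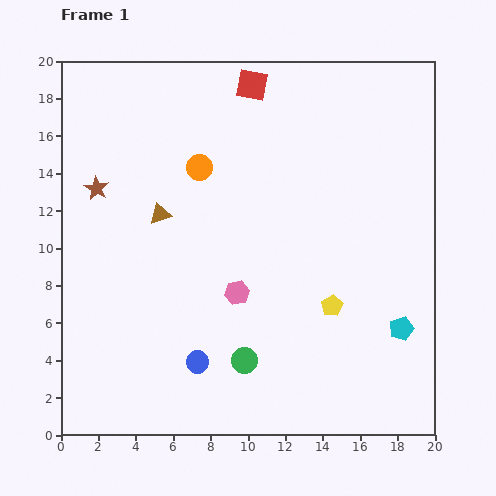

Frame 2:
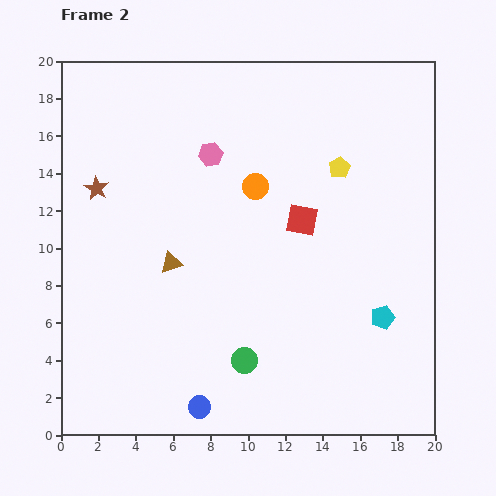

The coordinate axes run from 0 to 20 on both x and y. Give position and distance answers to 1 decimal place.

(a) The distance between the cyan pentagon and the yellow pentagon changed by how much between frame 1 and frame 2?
+4.4

Distance in frame 1: 3.9. Distance in frame 2: 8.3.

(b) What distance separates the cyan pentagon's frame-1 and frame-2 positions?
1.2

The cyan pentagon moved from (18.2, 5.7) to (17.2, 6.3), a distance of √(1.0² + 0.6²) ≈ 1.2.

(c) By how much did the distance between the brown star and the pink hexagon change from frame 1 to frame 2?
-3.0

Distance in frame 1: 9.4. Distance in frame 2: 6.4.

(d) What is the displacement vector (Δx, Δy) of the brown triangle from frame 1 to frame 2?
(0.6, -2.6)

The brown triangle was at (5.3, 11.8) in frame 1 and (5.9, 9.2) in frame 2.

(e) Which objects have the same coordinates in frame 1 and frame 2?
the brown star, the green circle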